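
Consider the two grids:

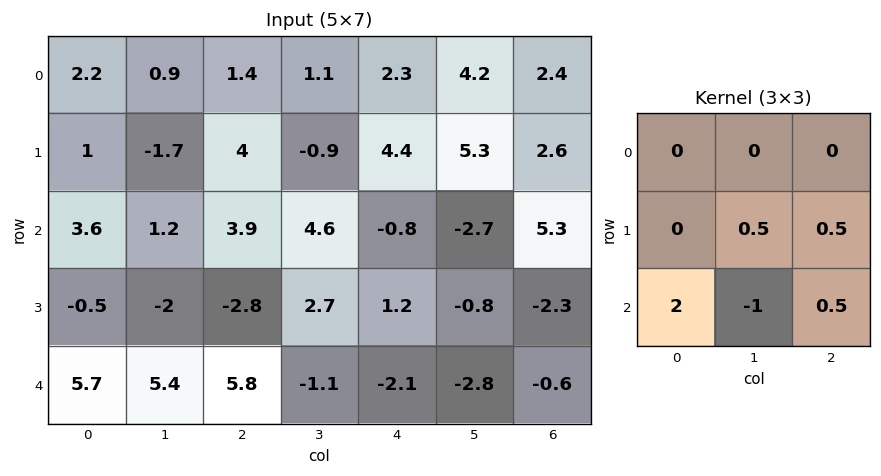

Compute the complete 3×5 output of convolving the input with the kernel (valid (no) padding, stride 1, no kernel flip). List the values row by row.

9.1 2.35 4.55 13.5 7.7
2.15 4.4 -5.8 2.05 3.35
6.5 4.4 13.6 -1.3 -3.25

Output[0,0]: The receptive field on the input at this output position is [2.2 0.9 1.4 / 1 -1.7 4 / 3.6 1.2 3.9]. Elementwise product with the kernel and sum: -1.7·0.5 + 4·0.5 + 3.6·2 + 1.2·-1 + 3.9·0.5.
Output[0,1]: The receptive field on the input at this output position is [0.9 1.4 1.1 / -1.7 4 -0.9 / 1.2 3.9 4.6]. Elementwise product with the kernel and sum: 4·0.5 + -0.9·0.5 + 1.2·2 + 3.9·-1 + 4.6·0.5.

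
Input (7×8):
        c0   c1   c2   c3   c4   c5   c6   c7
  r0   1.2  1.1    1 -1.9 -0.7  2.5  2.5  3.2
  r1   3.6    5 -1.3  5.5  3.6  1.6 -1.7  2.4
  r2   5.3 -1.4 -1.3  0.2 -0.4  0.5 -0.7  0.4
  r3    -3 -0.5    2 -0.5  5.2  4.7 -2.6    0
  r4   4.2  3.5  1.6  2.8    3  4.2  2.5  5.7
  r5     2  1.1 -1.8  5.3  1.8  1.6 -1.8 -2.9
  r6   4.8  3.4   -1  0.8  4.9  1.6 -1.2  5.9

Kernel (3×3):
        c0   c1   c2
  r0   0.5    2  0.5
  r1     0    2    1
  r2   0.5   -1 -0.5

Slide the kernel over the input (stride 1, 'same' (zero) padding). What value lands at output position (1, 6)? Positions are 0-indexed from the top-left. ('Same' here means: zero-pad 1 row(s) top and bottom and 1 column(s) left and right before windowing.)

7.6

The receptive field on the zero-padded input at this output position is [2.5 2.5 3.2 / 1.6 -1.7 2.4 / 0.5 -0.7 0.4]. Elementwise product with the kernel and sum: 2.5·0.5 + 2.5·2 + 3.2·0.5 + -1.7·2 + 2.4·1 + 0.5·0.5 + -0.7·-1 + 0.4·-0.5.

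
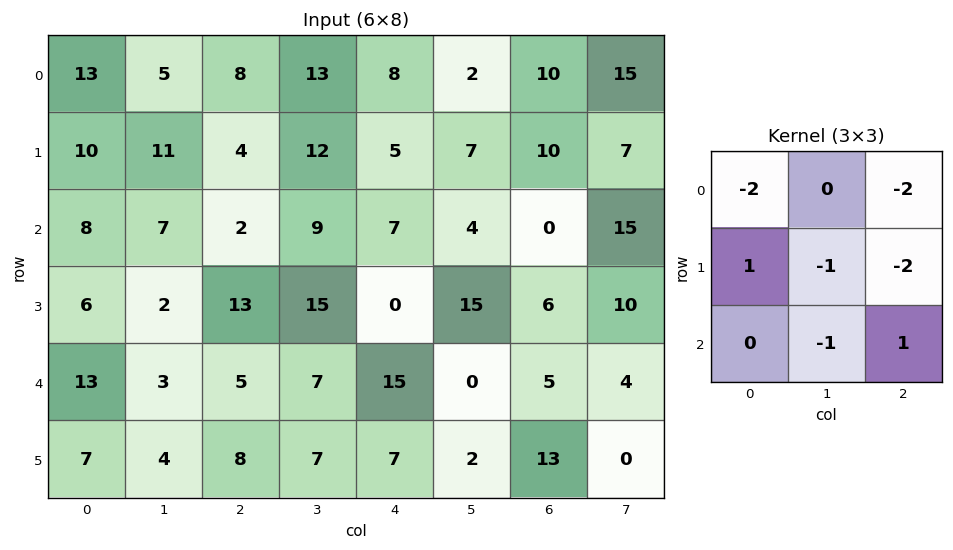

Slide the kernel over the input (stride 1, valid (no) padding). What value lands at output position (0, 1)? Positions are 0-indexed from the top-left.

-46

The receptive field on the input at this output position is [5 8 13 / 11 4 12 / 7 2 9]. Elementwise product with the kernel and sum: 5·-2 + 13·-2 + 11·1 + 4·-1 + 12·-2 + 2·-1 + 9·1.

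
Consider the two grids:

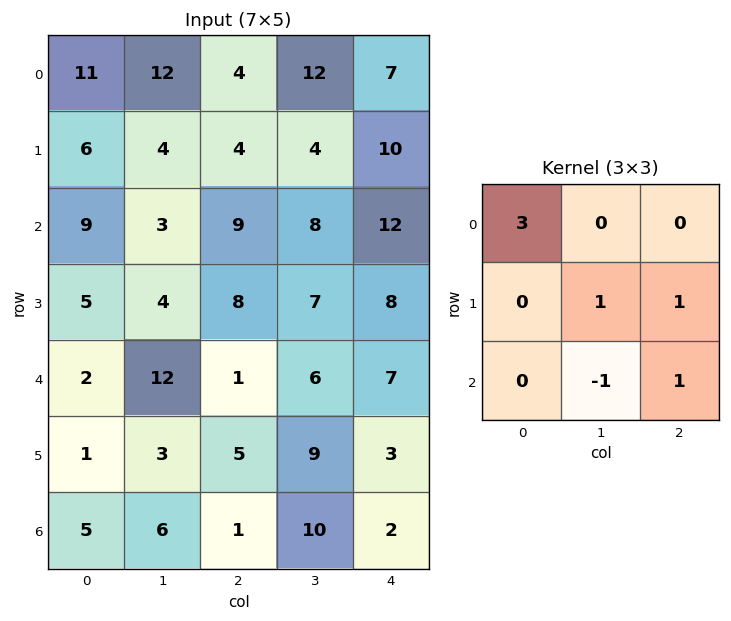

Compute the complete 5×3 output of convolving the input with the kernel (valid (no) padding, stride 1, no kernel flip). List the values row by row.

Output[0,0]: The receptive field on the input at this output position is [11 12 4 / 6 4 4 / 9 3 9]. Elementwise product with the kernel and sum: 11·3 + 4·1 + 4·1 + 3·-1 + 9·1.

47 43 30
34 28 33
28 29 43
30 23 31
9 59 7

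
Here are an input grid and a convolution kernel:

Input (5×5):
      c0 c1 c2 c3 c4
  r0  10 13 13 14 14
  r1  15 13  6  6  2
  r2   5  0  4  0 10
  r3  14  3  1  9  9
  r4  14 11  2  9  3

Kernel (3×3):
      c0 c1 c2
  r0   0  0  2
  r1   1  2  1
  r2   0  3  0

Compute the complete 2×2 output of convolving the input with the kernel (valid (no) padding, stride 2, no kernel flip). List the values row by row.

Output[0,0]: The receptive field on the input at this output position is [10 13 13 / 15 13 6 / 5 0 4]. Elementwise product with the kernel and sum: 13·2 + 15·1 + 13·2 + 6·1 + 0·3.

73 48
62 75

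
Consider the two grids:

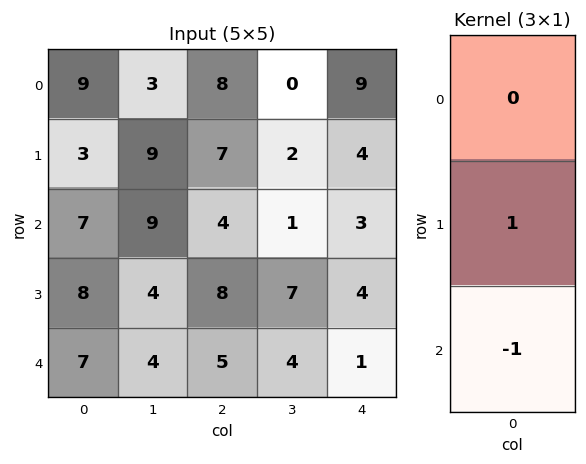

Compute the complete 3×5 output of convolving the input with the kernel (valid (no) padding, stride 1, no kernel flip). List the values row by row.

-4 0 3 1 1
-1 5 -4 -6 -1
1 0 3 3 3

Output[0,0]: The receptive field on the input at this output position is [9 / 3 / 7]. Elementwise product with the kernel and sum: 3·1 + 7·-1.
Output[0,1]: The receptive field on the input at this output position is [3 / 9 / 9]. Elementwise product with the kernel and sum: 9·1 + 9·-1.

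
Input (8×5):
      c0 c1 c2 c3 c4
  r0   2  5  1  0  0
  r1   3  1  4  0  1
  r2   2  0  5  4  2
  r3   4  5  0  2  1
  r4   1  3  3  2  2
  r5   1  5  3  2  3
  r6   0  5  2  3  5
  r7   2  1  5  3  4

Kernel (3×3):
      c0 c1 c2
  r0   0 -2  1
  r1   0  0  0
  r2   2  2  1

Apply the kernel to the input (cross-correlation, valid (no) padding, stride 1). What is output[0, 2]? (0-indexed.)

The receptive field on the input at this output position is [1 0 0 / 4 0 1 / 5 4 2]. Elementwise product with the kernel and sum: 0·-2 + 0·1 + 5·2 + 4·2 + 2·1.

20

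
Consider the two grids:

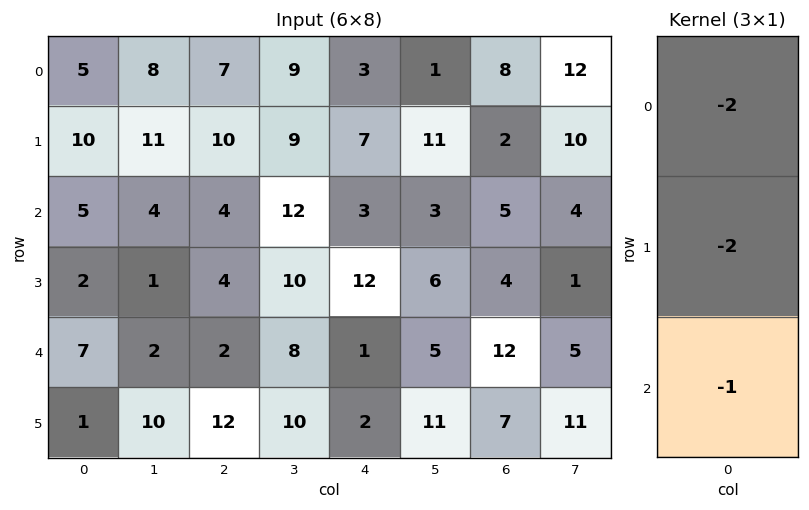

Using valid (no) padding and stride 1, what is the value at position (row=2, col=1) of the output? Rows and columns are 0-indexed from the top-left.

-12

The receptive field on the input at this output position is [4 / 1 / 2]. Elementwise product with the kernel and sum: 4·-2 + 1·-2 + 2·-1.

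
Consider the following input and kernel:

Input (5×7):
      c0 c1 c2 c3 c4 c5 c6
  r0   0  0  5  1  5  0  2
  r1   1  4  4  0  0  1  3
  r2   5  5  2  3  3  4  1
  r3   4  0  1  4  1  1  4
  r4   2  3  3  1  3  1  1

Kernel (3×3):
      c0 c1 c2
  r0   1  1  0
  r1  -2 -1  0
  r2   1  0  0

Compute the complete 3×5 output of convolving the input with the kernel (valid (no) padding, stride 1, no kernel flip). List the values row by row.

-1 -2 0 9 7
-6 -4 -2 -5 -8
4 9 2 -2 7

Output[0,0]: The receptive field on the input at this output position is [0 0 5 / 1 4 4 / 5 5 2]. Elementwise product with the kernel and sum: 0·1 + 0·1 + 1·-2 + 4·-1 + 5·1.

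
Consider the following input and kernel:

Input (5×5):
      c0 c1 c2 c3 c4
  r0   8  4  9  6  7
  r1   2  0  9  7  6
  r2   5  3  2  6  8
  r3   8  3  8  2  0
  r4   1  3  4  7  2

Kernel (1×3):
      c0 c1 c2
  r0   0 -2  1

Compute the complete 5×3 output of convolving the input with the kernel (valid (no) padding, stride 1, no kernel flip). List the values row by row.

Output[0,0]: The receptive field on the input at this output position is [8 4 9]. Elementwise product with the kernel and sum: 4·-2 + 9·1.

1 -12 -5
9 -11 -8
-4 2 -4
2 -14 -4
-2 -1 -12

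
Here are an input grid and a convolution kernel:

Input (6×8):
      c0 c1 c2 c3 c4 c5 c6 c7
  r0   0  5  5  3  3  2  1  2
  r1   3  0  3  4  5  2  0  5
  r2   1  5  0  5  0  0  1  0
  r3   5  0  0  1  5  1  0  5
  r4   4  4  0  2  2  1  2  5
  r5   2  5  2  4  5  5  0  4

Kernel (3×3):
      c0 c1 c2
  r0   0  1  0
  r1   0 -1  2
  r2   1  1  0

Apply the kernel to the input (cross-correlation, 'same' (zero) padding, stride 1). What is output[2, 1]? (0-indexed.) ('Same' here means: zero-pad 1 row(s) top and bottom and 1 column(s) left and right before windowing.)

The receptive field on the zero-padded input at this output position is [3 0 3 / 1 5 0 / 5 0 0]. Elementwise product with the kernel and sum: 0·1 + 5·-1 + 0·2 + 5·1 + 0·1.

0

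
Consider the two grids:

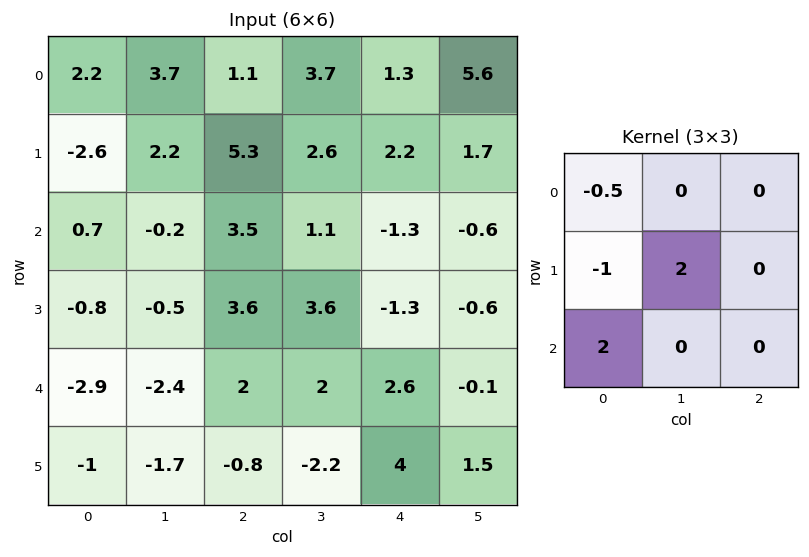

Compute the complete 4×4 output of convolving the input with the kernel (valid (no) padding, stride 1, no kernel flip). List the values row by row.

7.3 6.15 6.35 2.15
-1.4 5.1 3.25 2.2
-6.35 3 5.85 -2.75
-3.5 3.25 -1.4 -3

Output[0,0]: The receptive field on the input at this output position is [2.2 3.7 1.1 / -2.6 2.2 5.3 / 0.7 -0.2 3.5]. Elementwise product with the kernel and sum: 2.2·-0.5 + -2.6·-1 + 2.2·2 + 0.7·2.
Output[0,1]: The receptive field on the input at this output position is [3.7 1.1 3.7 / 2.2 5.3 2.6 / -0.2 3.5 1.1]. Elementwise product with the kernel and sum: 3.7·-0.5 + 2.2·-1 + 5.3·2 + -0.2·2.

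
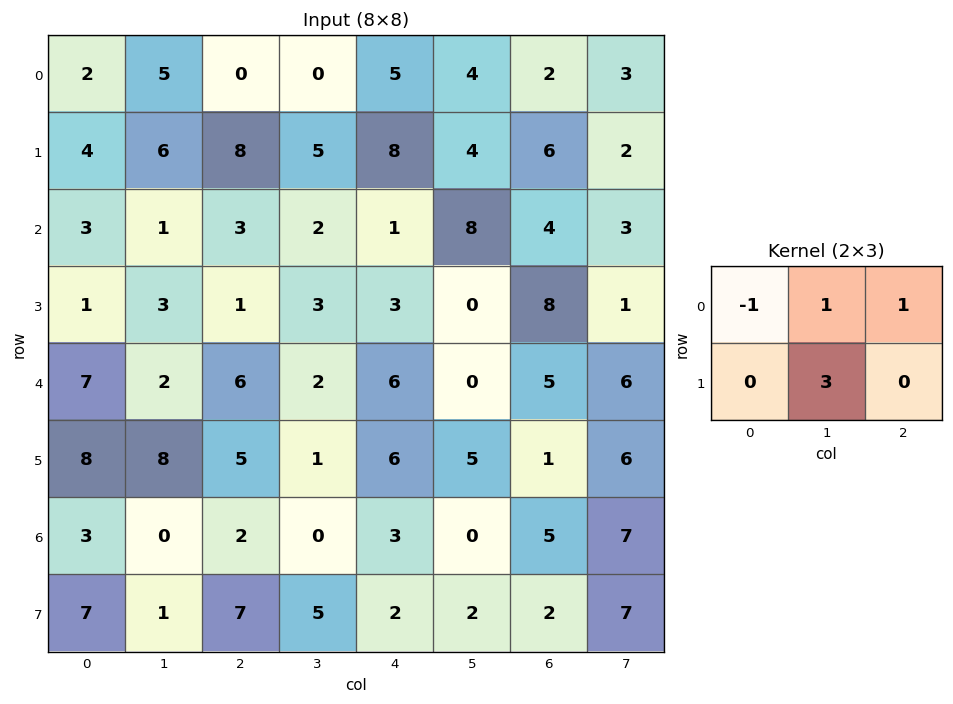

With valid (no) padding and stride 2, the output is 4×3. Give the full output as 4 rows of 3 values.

21 20 13
10 9 11
25 5 14
2 16 8

Output[0,0]: The receptive field on the input at this output position is [2 5 0 / 4 6 8]. Elementwise product with the kernel and sum: 2·-1 + 5·1 + 0·1 + 6·3.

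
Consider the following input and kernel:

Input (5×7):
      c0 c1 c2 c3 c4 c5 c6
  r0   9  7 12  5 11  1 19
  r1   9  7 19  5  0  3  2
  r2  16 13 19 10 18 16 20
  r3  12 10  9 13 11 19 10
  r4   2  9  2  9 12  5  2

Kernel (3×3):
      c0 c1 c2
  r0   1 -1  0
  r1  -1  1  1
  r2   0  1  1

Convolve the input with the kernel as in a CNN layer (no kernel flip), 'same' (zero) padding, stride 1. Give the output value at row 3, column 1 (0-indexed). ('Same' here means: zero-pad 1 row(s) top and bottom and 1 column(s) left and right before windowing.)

The receptive field on the zero-padded input at this output position is [16 13 19 / 12 10 9 / 2 9 2]. Elementwise product with the kernel and sum: 16·1 + 13·-1 + 12·-1 + 10·1 + 9·1 + 9·1 + 2·1.

21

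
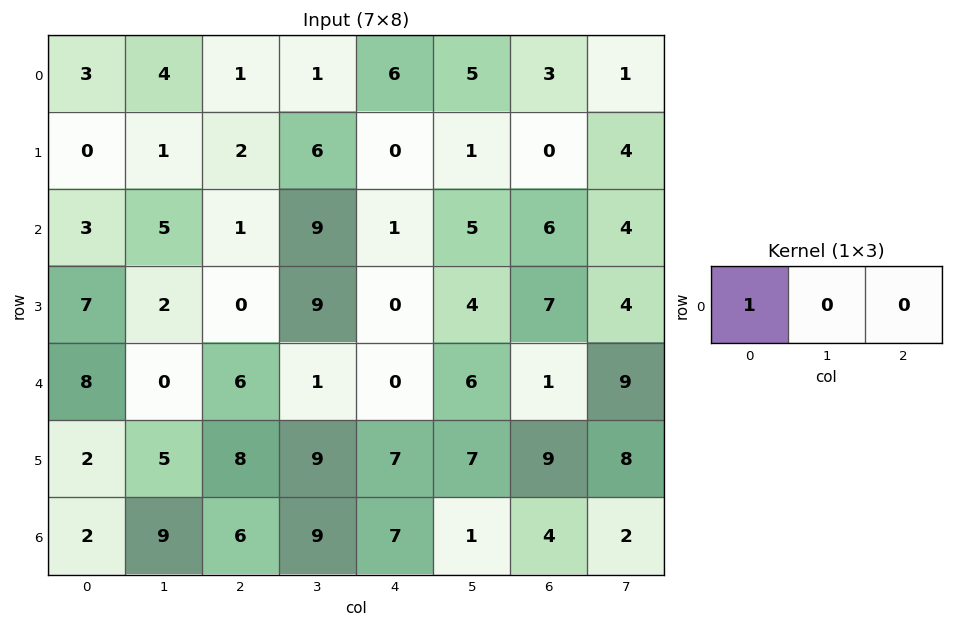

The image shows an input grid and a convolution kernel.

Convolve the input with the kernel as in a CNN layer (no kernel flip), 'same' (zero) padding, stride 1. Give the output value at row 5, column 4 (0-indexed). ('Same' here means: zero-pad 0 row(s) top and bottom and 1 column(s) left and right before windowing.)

9

The receptive field on the zero-padded input at this output position is [9 7 7]. Elementwise product with the kernel and sum: 9·1.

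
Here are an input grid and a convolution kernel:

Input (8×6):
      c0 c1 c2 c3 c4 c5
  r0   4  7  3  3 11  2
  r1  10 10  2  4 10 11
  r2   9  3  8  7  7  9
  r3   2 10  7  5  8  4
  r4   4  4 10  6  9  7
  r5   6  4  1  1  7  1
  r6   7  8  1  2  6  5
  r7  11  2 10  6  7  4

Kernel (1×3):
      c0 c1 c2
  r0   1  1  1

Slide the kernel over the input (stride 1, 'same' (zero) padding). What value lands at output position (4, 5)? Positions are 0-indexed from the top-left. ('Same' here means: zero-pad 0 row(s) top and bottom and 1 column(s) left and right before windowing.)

16

The receptive field on the zero-padded input at this output position is [9 7 0]. Elementwise product with the kernel and sum: 9·1 + 7·1 + 0·1.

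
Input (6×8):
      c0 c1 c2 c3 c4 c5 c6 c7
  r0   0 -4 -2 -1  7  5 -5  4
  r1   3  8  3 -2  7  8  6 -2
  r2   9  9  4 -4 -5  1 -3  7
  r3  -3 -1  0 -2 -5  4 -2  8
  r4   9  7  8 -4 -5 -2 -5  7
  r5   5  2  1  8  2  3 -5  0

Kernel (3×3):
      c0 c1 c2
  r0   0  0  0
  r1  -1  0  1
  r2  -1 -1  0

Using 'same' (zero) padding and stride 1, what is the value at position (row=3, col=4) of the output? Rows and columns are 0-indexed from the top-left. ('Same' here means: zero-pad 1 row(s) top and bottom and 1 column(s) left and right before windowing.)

The receptive field on the zero-padded input at this output position is [-4 -5 1 / -2 -5 4 / -4 -5 -2]. Elementwise product with the kernel and sum: -2·-1 + 4·1 + -4·-1 + -5·-1.

15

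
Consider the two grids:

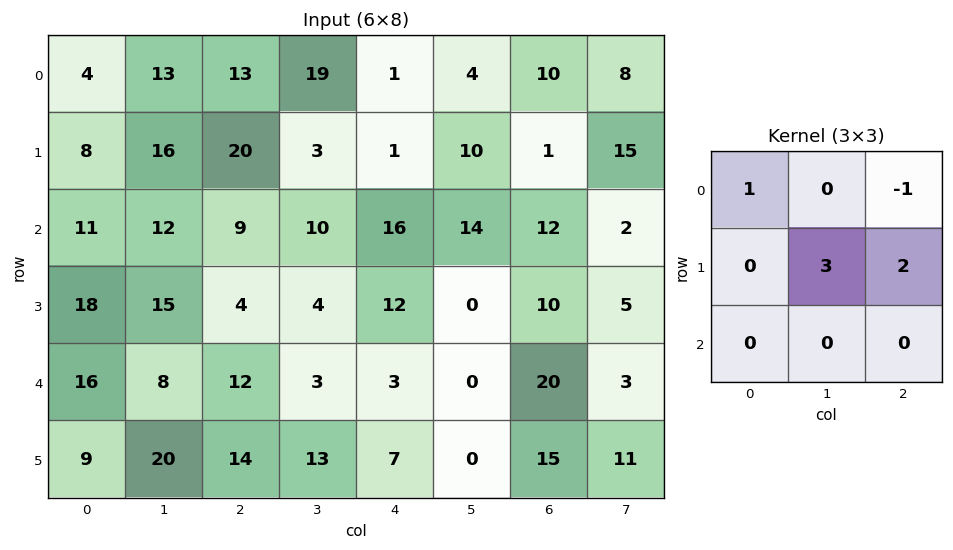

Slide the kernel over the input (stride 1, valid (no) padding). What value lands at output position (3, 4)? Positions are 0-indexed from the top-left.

42

The receptive field on the input at this output position is [12 0 10 / 3 0 20 / 7 0 15]. Elementwise product with the kernel and sum: 12·1 + 10·-1 + 0·3 + 20·2.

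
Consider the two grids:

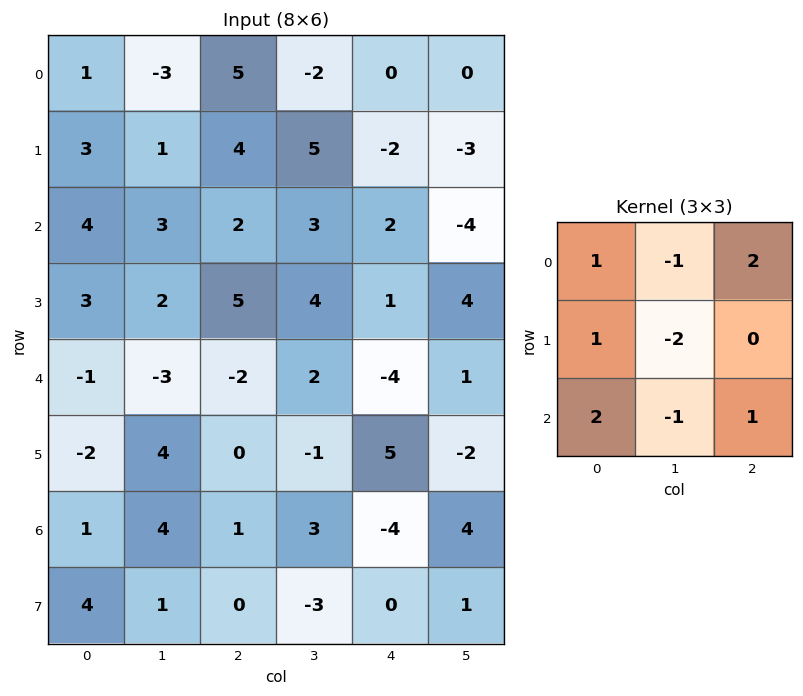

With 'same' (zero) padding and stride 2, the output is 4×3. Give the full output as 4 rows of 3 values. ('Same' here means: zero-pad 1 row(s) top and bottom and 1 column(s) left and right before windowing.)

Output[0,0]: The receptive field on the zero-padded input at this output position is [0 0 0 / 0 1 -3 / 0 3 1]. Elementwise product with the kernel and sum: 0·1 + 0·-1 + 0·2 + 0·1 + 1·-2 + 0·2 + 3·-1 + 1·1.
Output[0,1]: The receptive field on the zero-padded input at this output position is [0 0 0 / -3 5 -2 / 1 4 5]. Elementwise product with the kernel and sum: 0·1 + 0·-1 + 0·2 + -3·1 + 5·-2 + 1·2 + 4·-1 + 5·1.

-4 -10 7
-10 9 11
9 13 12
5 3 -4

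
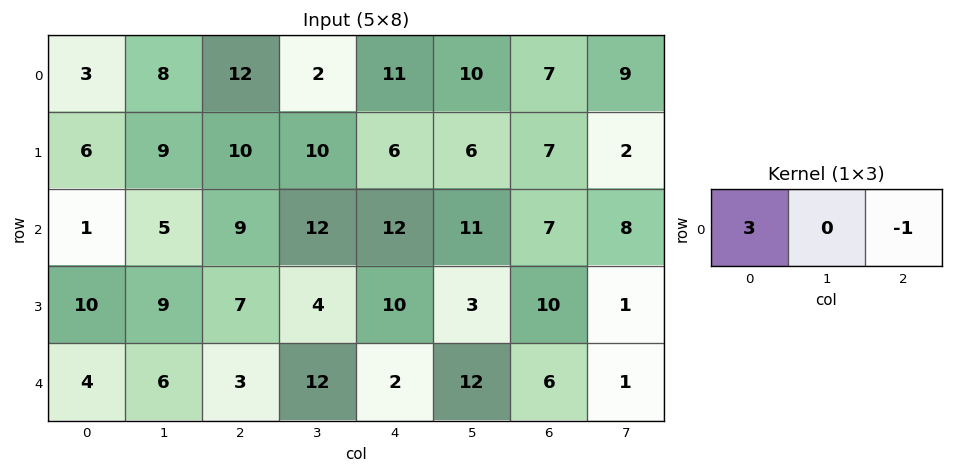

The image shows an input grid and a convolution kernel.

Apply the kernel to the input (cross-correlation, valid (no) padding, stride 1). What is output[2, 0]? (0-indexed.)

The receptive field on the input at this output position is [1 5 9]. Elementwise product with the kernel and sum: 1·3 + 9·-1.

-6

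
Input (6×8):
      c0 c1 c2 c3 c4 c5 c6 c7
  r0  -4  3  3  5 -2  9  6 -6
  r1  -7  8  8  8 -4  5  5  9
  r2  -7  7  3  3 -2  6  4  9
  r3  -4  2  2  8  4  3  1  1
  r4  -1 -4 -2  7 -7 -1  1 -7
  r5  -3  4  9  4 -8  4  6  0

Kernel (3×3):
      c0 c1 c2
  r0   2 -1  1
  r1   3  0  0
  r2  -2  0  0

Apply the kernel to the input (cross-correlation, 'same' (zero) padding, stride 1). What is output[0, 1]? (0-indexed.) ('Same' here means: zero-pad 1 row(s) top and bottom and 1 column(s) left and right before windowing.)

The receptive field on the zero-padded input at this output position is [0 0 0 / -4 3 3 / -7 8 8]. Elementwise product with the kernel and sum: 0·2 + 0·-1 + 0·1 + -4·3 + -7·-2.

2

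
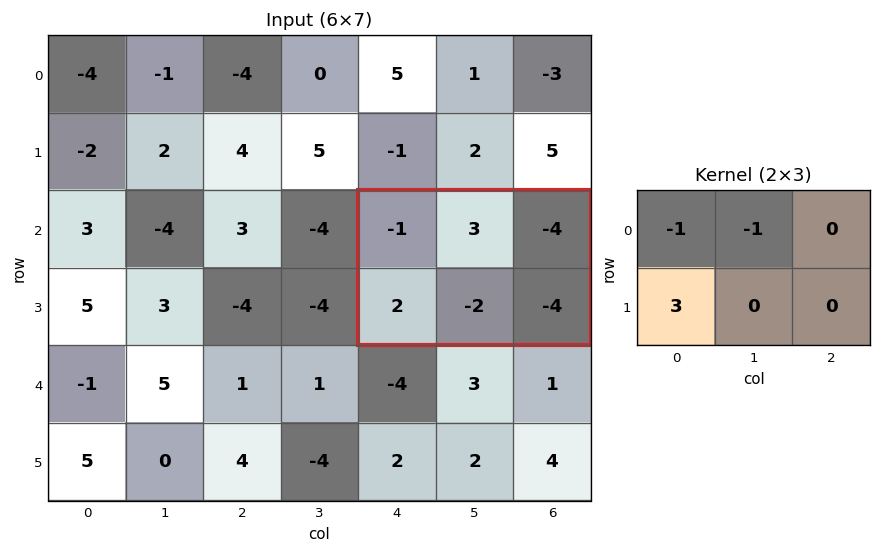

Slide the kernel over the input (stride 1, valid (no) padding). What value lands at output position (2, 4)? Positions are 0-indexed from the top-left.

4

The receptive field on the input at this output position is [-1 3 -4 / 2 -2 -4]. Elementwise product with the kernel and sum: -1·-1 + 3·-1 + 2·3.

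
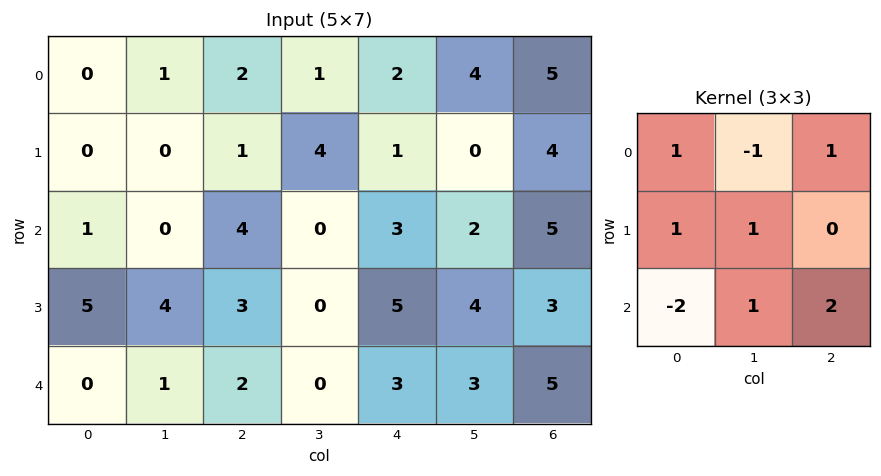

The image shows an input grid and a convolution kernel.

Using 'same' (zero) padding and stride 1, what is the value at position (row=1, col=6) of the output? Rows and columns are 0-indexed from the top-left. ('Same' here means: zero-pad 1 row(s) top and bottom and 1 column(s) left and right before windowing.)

4

The receptive field on the zero-padded input at this output position is [4 5 0 / 0 4 0 / 2 5 0]. Elementwise product with the kernel and sum: 4·1 + 5·-1 + 0·1 + 0·1 + 4·1 + 2·-2 + 5·1 + 0·2.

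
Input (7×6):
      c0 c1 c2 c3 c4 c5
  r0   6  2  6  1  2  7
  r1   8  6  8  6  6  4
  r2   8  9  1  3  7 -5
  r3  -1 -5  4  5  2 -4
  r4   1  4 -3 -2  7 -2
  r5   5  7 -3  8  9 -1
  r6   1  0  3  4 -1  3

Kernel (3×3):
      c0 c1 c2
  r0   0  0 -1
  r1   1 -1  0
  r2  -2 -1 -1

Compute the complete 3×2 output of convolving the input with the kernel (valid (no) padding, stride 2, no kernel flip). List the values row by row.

-30 -12
0 -7
-4 -27

Output[0,0]: The receptive field on the input at this output position is [6 2 6 / 8 6 8 / 8 9 1]. Elementwise product with the kernel and sum: 6·-1 + 8·1 + 6·-1 + 8·-2 + 9·-1 + 1·-1.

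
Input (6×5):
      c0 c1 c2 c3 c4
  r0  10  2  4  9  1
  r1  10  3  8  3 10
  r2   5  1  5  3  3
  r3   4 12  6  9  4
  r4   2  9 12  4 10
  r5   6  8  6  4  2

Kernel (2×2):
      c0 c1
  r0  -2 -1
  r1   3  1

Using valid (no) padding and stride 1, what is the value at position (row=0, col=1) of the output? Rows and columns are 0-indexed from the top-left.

9

The receptive field on the input at this output position is [2 4 / 3 8]. Elementwise product with the kernel and sum: 2·-2 + 4·-1 + 3·3 + 8·1.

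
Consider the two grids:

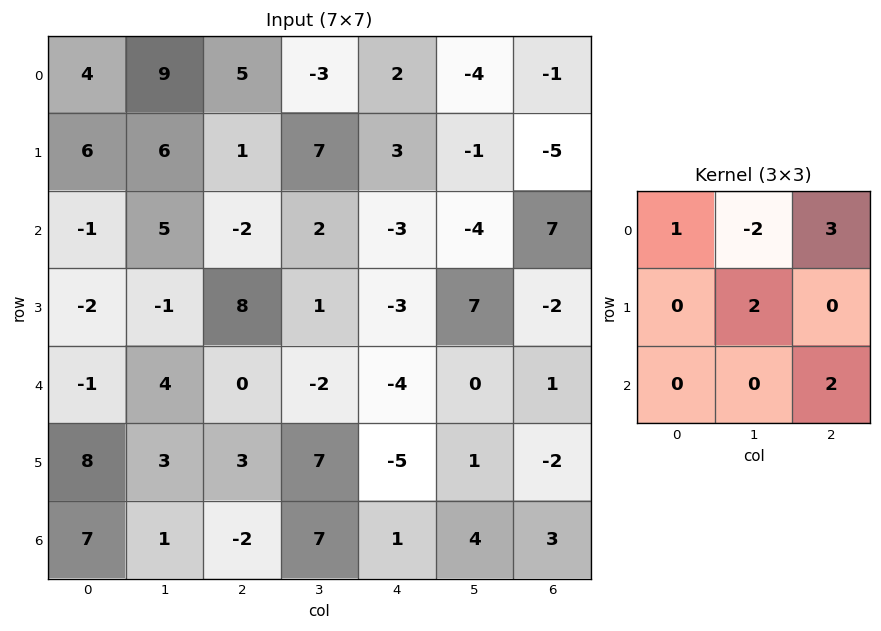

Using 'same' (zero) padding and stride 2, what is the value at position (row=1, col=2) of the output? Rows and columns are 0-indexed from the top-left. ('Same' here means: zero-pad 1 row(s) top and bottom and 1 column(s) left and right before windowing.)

The receptive field on the zero-padded input at this output position is [7 3 -1 / 2 -3 -4 / 1 -3 7]. Elementwise product with the kernel and sum: 7·1 + 3·-2 + -1·3 + -3·2 + 7·2.

6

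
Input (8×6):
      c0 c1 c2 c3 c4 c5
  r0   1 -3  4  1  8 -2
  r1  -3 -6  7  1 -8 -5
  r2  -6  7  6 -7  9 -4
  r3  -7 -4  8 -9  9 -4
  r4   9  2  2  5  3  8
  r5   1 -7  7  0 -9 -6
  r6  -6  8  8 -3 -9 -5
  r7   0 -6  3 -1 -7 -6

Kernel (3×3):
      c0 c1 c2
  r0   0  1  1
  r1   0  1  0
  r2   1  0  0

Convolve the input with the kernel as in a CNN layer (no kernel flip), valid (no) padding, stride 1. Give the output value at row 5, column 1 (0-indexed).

9

The receptive field on the input at this output position is [-7 7 0 / 8 8 -3 / -6 3 -1]. Elementwise product with the kernel and sum: 7·1 + 0·1 + 8·1 + -6·1.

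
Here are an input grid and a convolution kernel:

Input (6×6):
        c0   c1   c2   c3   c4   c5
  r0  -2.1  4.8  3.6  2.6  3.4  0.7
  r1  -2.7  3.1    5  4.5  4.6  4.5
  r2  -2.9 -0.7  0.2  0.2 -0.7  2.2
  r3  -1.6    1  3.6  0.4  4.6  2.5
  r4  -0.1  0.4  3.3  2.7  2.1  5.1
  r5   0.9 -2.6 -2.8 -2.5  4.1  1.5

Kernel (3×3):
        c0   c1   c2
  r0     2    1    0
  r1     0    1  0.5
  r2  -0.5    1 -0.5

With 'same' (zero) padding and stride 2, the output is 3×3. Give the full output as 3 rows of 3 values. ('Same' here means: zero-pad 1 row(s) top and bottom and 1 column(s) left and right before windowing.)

Output[0,0]: The receptive field on the zero-padded input at this output position is [0 0 0 / 0 -2.1 4.8 / 0 -2.7 3.1]. Elementwise product with the kernel and sum: 0·2 + 0·1 + -2.1·1 + 4.8·0.5 + 0·-0.5 + -2.7·1 + 3.1·-0.5.

-3.95 6.1 3.85
-8.05 14.4 17.15
0.7 10 14.65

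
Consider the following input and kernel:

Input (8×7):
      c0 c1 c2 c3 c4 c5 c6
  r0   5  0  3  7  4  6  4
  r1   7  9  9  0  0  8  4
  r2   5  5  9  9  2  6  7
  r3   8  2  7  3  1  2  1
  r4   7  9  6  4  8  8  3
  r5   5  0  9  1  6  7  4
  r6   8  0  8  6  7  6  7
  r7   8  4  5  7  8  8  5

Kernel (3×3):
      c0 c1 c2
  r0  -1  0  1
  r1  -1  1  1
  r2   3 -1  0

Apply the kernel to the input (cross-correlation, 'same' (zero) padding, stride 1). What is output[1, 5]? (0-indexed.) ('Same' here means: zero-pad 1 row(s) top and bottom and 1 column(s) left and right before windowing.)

12

The receptive field on the zero-padded input at this output position is [4 6 4 / 0 8 4 / 2 6 7]. Elementwise product with the kernel and sum: 4·-1 + 4·1 + 0·-1 + 8·1 + 4·1 + 2·3 + 6·-1.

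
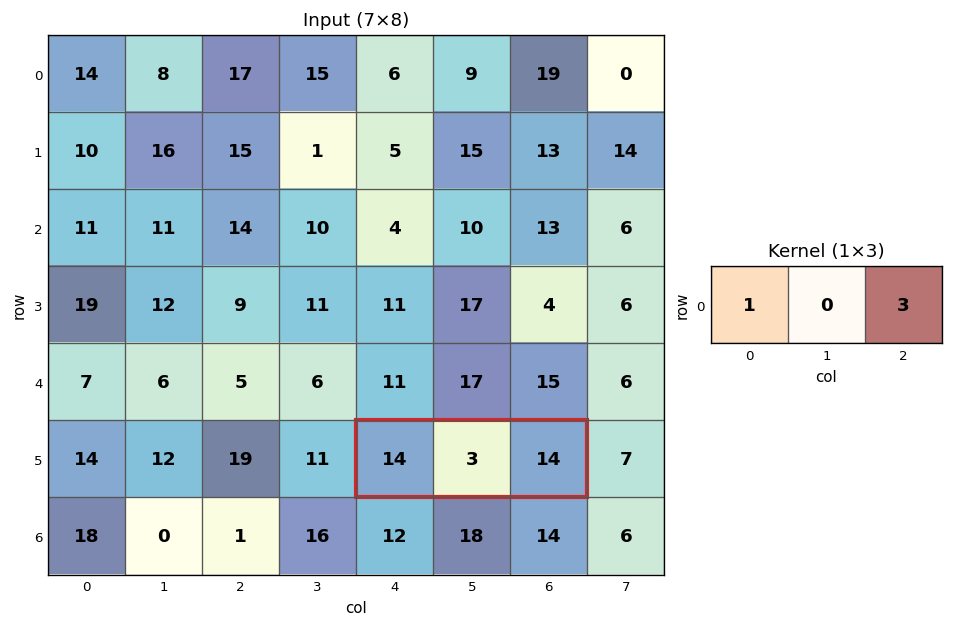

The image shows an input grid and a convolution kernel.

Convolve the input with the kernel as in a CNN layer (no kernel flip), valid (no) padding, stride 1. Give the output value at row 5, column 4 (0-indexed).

56

The receptive field on the input at this output position is [14 3 14]. Elementwise product with the kernel and sum: 14·1 + 14·3.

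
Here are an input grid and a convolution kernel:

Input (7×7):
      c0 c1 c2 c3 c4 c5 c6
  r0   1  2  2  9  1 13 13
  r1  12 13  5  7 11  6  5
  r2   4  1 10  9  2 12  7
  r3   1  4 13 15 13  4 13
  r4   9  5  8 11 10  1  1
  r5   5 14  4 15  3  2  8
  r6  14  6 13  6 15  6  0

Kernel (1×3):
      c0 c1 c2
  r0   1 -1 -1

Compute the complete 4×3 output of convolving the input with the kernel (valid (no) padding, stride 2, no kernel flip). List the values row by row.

Output[0,0]: The receptive field on the input at this output position is [1 2 2]. Elementwise product with the kernel and sum: 1·1 + 2·-1 + 2·-1.

-3 -8 -25
-7 -1 -17
-4 -13 8
-5 -8 9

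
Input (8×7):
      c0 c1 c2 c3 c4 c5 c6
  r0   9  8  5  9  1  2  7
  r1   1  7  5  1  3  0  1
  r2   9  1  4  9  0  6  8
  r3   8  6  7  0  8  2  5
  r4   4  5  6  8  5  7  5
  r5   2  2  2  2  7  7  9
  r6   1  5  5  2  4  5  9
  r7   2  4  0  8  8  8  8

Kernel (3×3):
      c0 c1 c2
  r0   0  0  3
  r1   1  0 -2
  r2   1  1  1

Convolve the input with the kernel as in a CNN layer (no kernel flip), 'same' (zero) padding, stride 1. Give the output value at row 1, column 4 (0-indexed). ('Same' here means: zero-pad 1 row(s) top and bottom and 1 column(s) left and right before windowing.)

The receptive field on the zero-padded input at this output position is [9 1 2 / 1 3 0 / 9 0 6]. Elementwise product with the kernel and sum: 2·3 + 1·1 + 0·-2 + 9·1 + 0·1 + 6·1.

22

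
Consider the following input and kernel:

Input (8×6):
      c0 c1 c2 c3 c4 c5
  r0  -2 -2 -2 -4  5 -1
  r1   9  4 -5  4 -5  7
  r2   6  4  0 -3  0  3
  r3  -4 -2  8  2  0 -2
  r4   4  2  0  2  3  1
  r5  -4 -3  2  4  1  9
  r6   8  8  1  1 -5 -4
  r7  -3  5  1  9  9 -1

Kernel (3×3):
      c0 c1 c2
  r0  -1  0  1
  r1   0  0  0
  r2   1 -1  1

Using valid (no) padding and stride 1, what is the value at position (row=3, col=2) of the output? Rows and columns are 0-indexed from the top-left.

The receptive field on the input at this output position is [8 2 0 / 0 2 3 / 2 4 1]. Elementwise product with the kernel and sum: 8·-1 + 0·1 + 2·1 + 4·-1 + 1·1.

-9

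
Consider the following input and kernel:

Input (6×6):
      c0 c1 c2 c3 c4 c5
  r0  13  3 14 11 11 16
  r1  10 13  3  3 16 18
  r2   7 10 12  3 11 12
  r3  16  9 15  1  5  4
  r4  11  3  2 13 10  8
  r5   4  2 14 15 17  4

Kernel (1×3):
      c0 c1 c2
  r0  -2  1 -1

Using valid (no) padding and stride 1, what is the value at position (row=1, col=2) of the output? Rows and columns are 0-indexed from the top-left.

-19

The receptive field on the input at this output position is [3 3 16]. Elementwise product with the kernel and sum: 3·-2 + 3·1 + 16·-1.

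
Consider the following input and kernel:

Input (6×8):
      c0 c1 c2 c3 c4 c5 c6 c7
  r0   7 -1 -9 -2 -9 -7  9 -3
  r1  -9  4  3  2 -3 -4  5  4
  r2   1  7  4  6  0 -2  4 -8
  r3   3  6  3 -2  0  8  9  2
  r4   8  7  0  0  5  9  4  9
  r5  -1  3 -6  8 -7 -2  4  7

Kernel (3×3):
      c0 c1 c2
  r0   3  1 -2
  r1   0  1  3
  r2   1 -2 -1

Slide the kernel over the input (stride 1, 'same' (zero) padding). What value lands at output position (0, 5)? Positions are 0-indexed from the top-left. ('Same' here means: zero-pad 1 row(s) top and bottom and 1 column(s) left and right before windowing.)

The receptive field on the zero-padded input at this output position is [0 0 0 / -9 -7 9 / -3 -4 5]. Elementwise product with the kernel and sum: 0·3 + 0·1 + 0·-2 + -7·1 + 9·3 + -3·1 + -4·-2 + 5·-1.

20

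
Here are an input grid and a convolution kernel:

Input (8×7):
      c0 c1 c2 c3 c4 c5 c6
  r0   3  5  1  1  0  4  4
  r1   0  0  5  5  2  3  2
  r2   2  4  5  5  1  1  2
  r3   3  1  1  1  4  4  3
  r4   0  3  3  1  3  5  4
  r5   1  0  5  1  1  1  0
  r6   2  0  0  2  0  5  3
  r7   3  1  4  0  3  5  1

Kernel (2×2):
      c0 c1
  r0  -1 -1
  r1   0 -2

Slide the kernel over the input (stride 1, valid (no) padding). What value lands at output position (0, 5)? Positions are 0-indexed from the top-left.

-12

The receptive field on the input at this output position is [4 4 / 3 2]. Elementwise product with the kernel and sum: 4·-1 + 4·-1 + 2·-2.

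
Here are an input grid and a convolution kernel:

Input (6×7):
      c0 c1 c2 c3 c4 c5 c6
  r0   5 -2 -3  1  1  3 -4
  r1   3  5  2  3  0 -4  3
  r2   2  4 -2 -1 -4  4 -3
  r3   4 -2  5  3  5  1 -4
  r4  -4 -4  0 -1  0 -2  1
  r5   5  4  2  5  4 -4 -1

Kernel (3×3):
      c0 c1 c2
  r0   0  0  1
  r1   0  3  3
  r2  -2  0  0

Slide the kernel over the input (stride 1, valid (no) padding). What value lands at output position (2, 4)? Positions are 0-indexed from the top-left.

-12

The receptive field on the input at this output position is [-4 4 -3 / 5 1 -4 / 0 -2 1]. Elementwise product with the kernel and sum: -3·1 + 1·3 + -4·3 + 0·-2.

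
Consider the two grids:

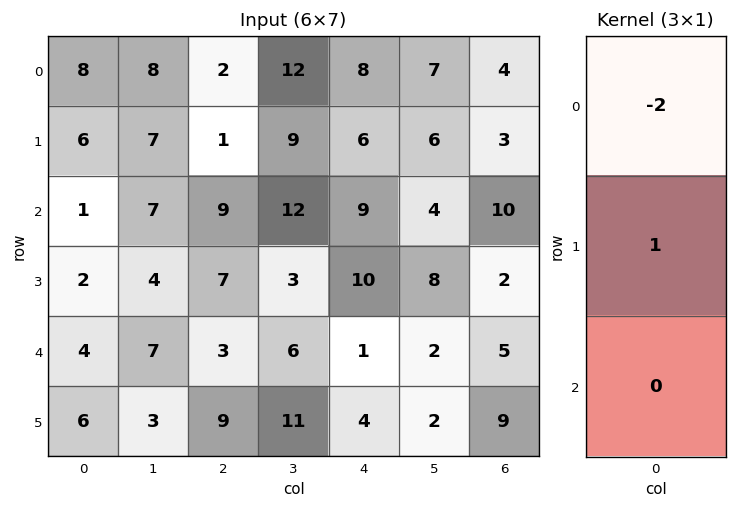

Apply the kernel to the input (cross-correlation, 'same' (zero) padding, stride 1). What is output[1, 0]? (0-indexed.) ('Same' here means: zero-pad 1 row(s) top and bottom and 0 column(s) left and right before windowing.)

The receptive field on the zero-padded input at this output position is [8 / 6 / 1]. Elementwise product with the kernel and sum: 8·-2 + 6·1.

-10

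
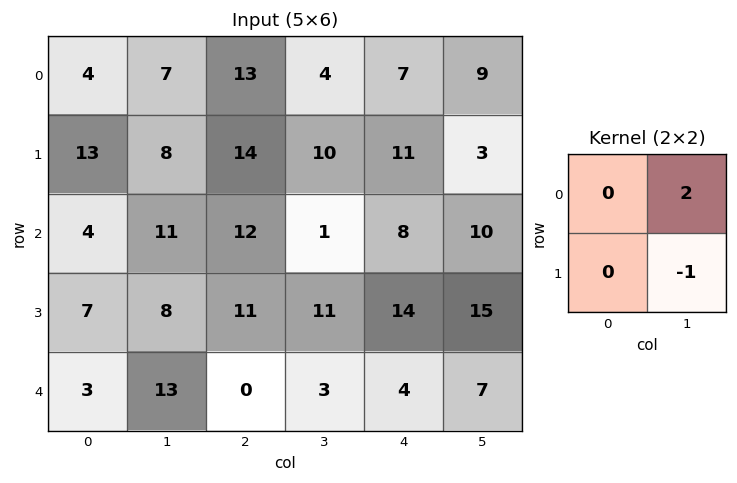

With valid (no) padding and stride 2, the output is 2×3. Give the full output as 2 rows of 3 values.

Output[0,0]: The receptive field on the input at this output position is [4 7 / 13 8]. Elementwise product with the kernel and sum: 7·2 + 8·-1.
Output[0,1]: The receptive field on the input at this output position is [13 4 / 14 10]. Elementwise product with the kernel and sum: 4·2 + 10·-1.

6 -2 15
14 -9 5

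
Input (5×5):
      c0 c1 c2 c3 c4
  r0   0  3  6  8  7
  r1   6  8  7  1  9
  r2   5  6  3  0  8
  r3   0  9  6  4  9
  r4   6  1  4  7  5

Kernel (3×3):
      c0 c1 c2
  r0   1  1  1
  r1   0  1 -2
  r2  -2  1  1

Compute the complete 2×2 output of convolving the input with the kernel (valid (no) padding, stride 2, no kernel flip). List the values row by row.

Output[0,0]: The receptive field on the input at this output position is [0 3 6 / 6 8 7 / 5 6 3]. Elementwise product with the kernel and sum: 0·1 + 3·1 + 6·1 + 8·1 + 7·-2 + 5·-2 + 6·1 + 3·1.
Output[0,1]: The receptive field on the input at this output position is [6 8 7 / 7 1 9 / 3 0 8]. Elementwise product with the kernel and sum: 6·1 + 8·1 + 7·1 + 1·1 + 9·-2 + 3·-2 + 0·1 + 8·1.

2 6
4 1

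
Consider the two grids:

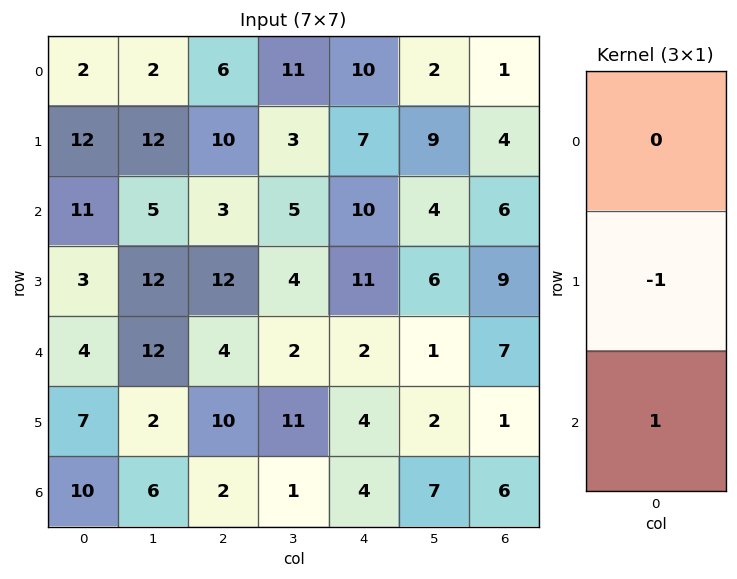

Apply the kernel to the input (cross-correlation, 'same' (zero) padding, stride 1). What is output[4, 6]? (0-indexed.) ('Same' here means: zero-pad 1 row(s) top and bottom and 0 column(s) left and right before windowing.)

-6

The receptive field on the zero-padded input at this output position is [9 / 7 / 1]. Elementwise product with the kernel and sum: 7·-1 + 1·1.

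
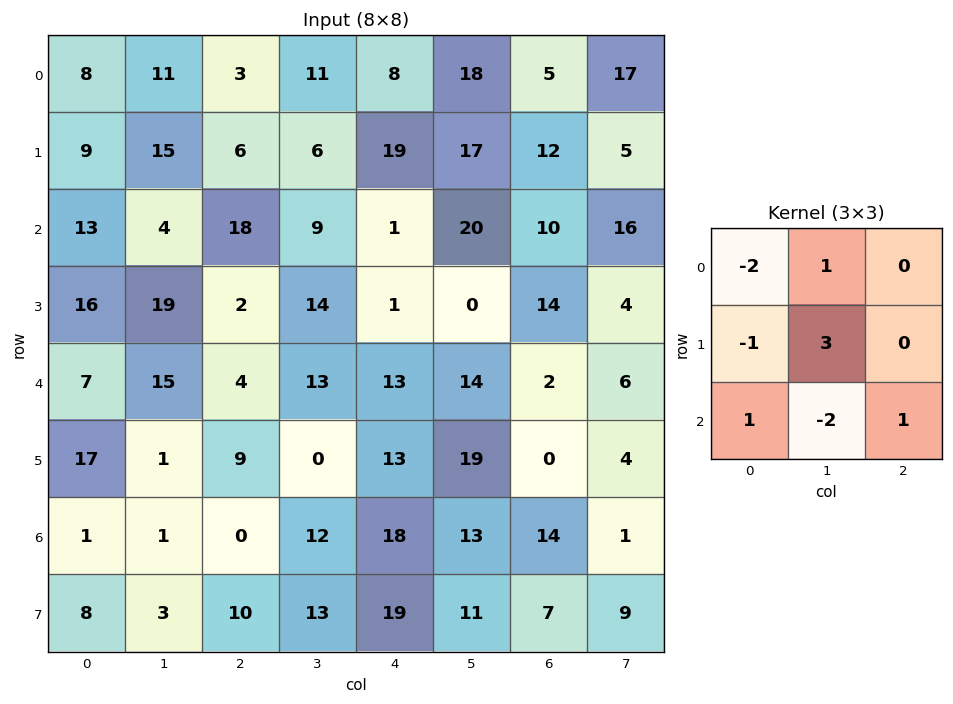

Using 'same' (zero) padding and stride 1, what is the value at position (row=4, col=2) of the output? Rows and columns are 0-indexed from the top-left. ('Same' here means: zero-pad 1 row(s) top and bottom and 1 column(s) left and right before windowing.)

-56

The receptive field on the zero-padded input at this output position is [19 2 14 / 15 4 13 / 1 9 0]. Elementwise product with the kernel and sum: 19·-2 + 2·1 + 15·-1 + 4·3 + 1·1 + 9·-2 + 0·1.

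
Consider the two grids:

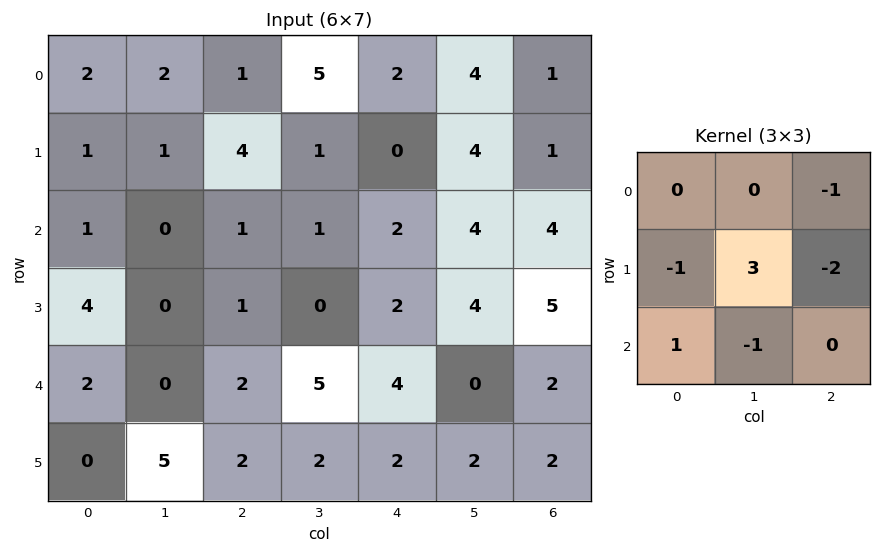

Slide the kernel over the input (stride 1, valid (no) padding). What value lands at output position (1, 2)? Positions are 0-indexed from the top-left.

The receptive field on the input at this output position is [4 1 0 / 1 1 2 / 1 0 2]. Elementwise product with the kernel and sum: 0·-1 + 1·-1 + 1·3 + 2·-2 + 1·1 + 0·-1.

-1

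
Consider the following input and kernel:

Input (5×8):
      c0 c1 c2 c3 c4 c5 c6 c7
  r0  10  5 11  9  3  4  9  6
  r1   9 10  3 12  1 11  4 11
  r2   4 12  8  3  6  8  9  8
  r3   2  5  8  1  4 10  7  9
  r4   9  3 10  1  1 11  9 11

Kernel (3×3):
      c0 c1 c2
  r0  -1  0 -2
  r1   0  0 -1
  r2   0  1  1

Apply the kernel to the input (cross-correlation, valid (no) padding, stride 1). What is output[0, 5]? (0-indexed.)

-10

The receptive field on the input at this output position is [4 9 6 / 11 4 11 / 8 9 8]. Elementwise product with the kernel and sum: 4·-1 + 6·-2 + 11·-1 + 9·1 + 8·1.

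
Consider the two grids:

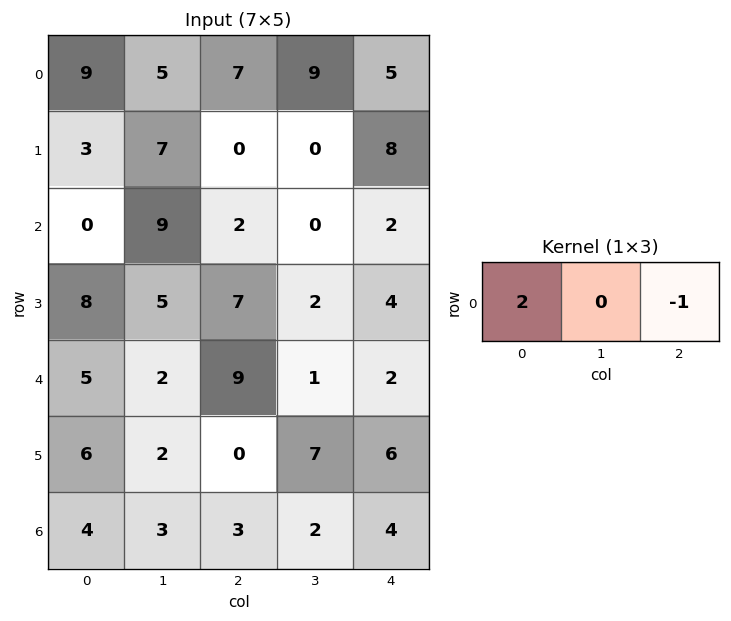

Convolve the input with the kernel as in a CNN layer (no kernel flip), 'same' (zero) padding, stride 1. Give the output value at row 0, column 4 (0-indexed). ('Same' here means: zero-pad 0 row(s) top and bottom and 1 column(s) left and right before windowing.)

18

The receptive field on the zero-padded input at this output position is [9 5 0]. Elementwise product with the kernel and sum: 9·2 + 0·-1.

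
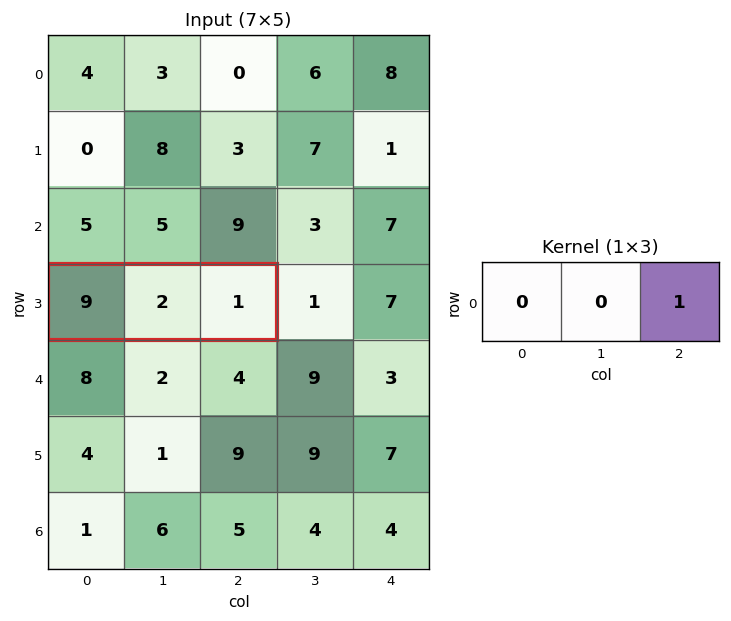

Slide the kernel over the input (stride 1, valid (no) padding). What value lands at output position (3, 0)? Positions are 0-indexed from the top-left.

The receptive field on the input at this output position is [9 2 1]. Elementwise product with the kernel and sum: 1·1.

1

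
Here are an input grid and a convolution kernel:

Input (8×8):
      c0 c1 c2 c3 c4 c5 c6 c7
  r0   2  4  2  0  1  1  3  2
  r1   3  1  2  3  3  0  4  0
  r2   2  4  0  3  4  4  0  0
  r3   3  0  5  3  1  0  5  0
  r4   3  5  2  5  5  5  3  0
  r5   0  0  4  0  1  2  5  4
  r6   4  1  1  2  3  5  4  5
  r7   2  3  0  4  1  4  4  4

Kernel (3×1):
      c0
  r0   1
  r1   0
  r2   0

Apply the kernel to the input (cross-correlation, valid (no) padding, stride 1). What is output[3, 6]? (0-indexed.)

5

The receptive field on the input at this output position is [5 / 3 / 5]. Elementwise product with the kernel and sum: 5·1.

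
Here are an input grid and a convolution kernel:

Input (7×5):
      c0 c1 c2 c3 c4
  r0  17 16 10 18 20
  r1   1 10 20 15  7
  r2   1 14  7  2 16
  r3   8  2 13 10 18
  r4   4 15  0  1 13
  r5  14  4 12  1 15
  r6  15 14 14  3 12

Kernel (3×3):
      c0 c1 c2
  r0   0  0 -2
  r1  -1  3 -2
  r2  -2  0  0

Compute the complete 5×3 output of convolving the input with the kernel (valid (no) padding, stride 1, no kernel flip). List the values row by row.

Output[0,0]: The receptive field on the input at this output position is [17 16 10 / 1 10 20 / 1 14 7]. Elementwise product with the kernel and sum: 10·-2 + 1·-1 + 10·3 + 20·-2 + 1·-2.
Output[0,1]: The receptive field on the input at this output position is [16 10 18 / 10 20 15 / 14 7 2]. Elementwise product with the kernel and sum: 18·-2 + 10·-1 + 20·3 + 15·-2 + 14·-2.

-33 -44 -43
-29 -31 -73
-50 -17 -51
-13 -45 -83
-56 0 -93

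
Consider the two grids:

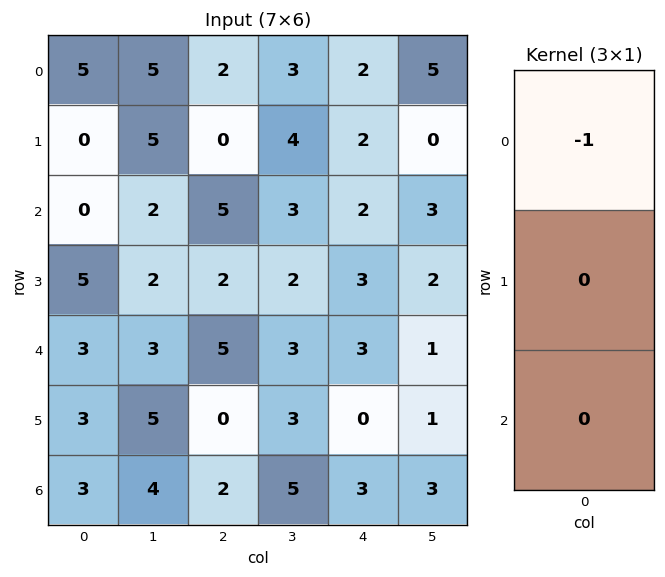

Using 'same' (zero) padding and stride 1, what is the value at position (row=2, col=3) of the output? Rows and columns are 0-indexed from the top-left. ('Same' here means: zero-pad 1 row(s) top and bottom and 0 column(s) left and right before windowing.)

-4

The receptive field on the zero-padded input at this output position is [4 / 3 / 2]. Elementwise product with the kernel and sum: 4·-1.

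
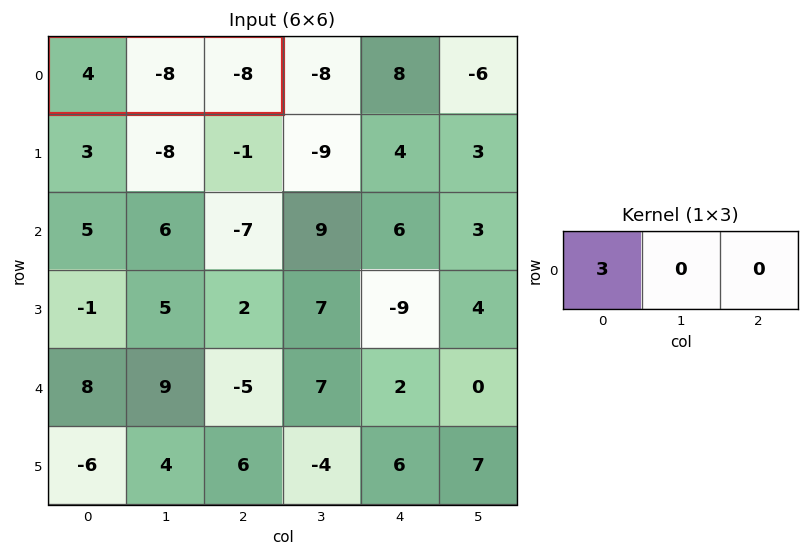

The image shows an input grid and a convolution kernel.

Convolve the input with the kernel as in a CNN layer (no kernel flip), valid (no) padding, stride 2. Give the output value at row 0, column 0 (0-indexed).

The receptive field on the input at this output position is [4 -8 -8]. Elementwise product with the kernel and sum: 4·3.

12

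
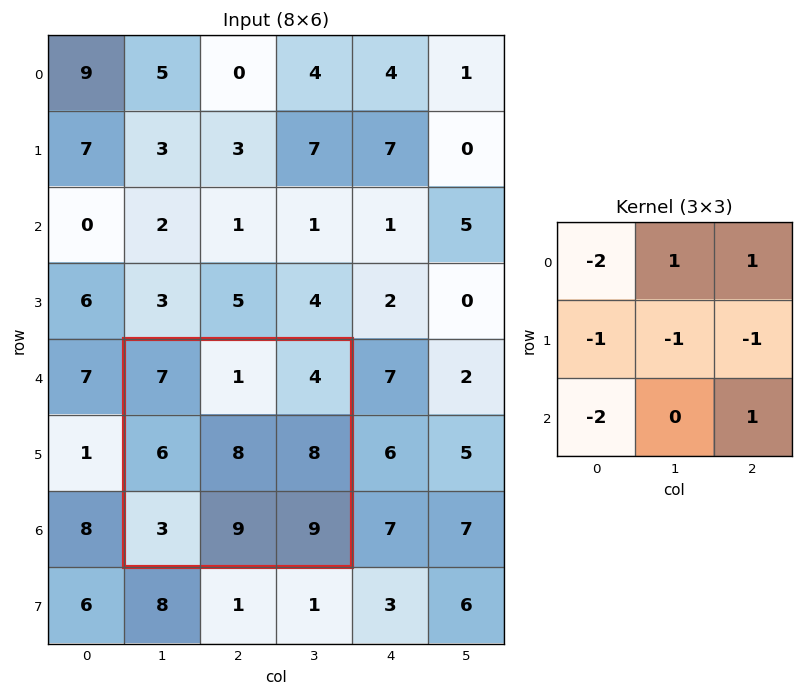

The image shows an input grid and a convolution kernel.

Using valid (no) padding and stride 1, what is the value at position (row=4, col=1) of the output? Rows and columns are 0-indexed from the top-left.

The receptive field on the input at this output position is [7 1 4 / 6 8 8 / 3 9 9]. Elementwise product with the kernel and sum: 7·-2 + 1·1 + 4·1 + 6·-1 + 8·-1 + 8·-1 + 3·-2 + 9·1.

-28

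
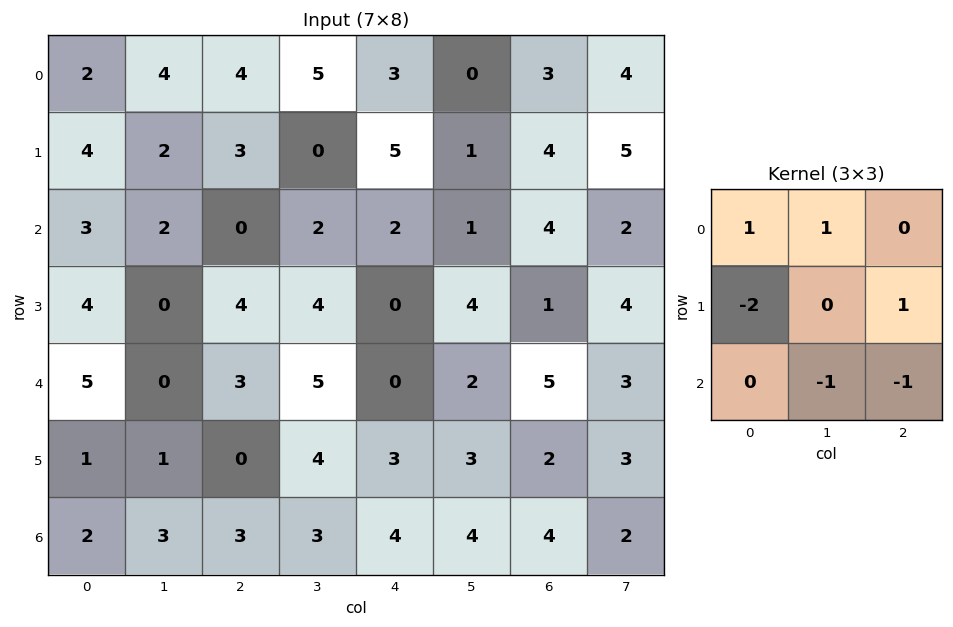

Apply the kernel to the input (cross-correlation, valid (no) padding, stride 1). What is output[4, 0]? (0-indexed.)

The receptive field on the input at this output position is [5 0 3 / 1 1 0 / 2 3 3]. Elementwise product with the kernel and sum: 5·1 + 0·1 + 1·-2 + 0·1 + 3·-1 + 3·-1.

-3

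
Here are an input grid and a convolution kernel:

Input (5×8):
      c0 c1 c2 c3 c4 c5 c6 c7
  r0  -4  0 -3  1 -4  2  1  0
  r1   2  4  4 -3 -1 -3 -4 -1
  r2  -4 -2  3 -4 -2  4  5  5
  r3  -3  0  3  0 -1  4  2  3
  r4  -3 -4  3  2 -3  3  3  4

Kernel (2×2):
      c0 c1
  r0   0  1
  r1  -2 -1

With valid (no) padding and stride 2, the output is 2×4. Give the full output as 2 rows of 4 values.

-8 -4 7 9
4 -10 2 -2

Output[0,0]: The receptive field on the input at this output position is [-4 0 / 2 4]. Elementwise product with the kernel and sum: 0·1 + 2·-2 + 4·-1.
Output[0,1]: The receptive field on the input at this output position is [-3 1 / 4 -3]. Elementwise product with the kernel and sum: 1·1 + 4·-2 + -3·-1.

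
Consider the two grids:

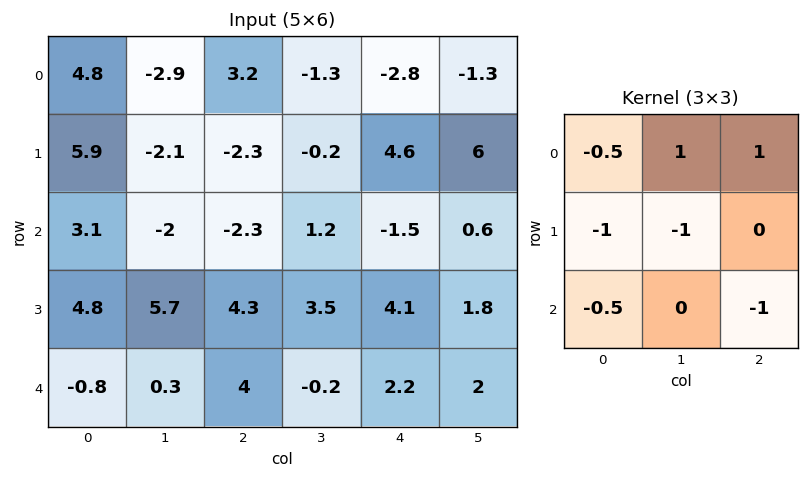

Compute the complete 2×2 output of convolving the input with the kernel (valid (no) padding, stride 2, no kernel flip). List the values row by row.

Output[0,0]: The receptive field on the input at this output position is [4.8 -2.9 3.2 / 5.9 -2.1 -2.3 / 3.1 -2 -2.3]. Elementwise product with the kernel and sum: 4.8·-0.5 + -2.9·1 + 3.2·1 + 5.9·-1 + -2.1·-1 + 3.1·-0.5 + -2.3·-1.
Output[0,1]: The receptive field on the input at this output position is [3.2 -1.3 -2.8 / -2.3 -0.2 4.6 / -2.3 1.2 -1.5]. Elementwise product with the kernel and sum: 3.2·-0.5 + -1.3·1 + -2.8·1 + -2.3·-1 + -0.2·-1 + -2.3·-0.5 + -1.5·-1.

-5.15 -0.55
-19.95 -11.15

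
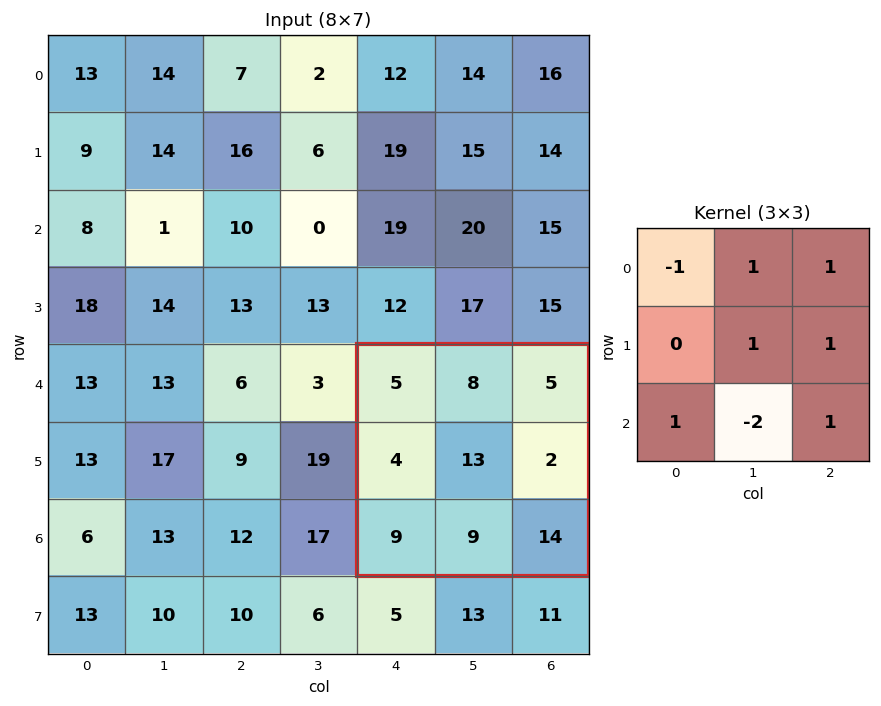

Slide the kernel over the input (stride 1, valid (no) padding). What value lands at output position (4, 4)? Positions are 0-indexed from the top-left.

The receptive field on the input at this output position is [5 8 5 / 4 13 2 / 9 9 14]. Elementwise product with the kernel and sum: 5·-1 + 8·1 + 5·1 + 13·1 + 2·1 + 9·1 + 9·-2 + 14·1.

28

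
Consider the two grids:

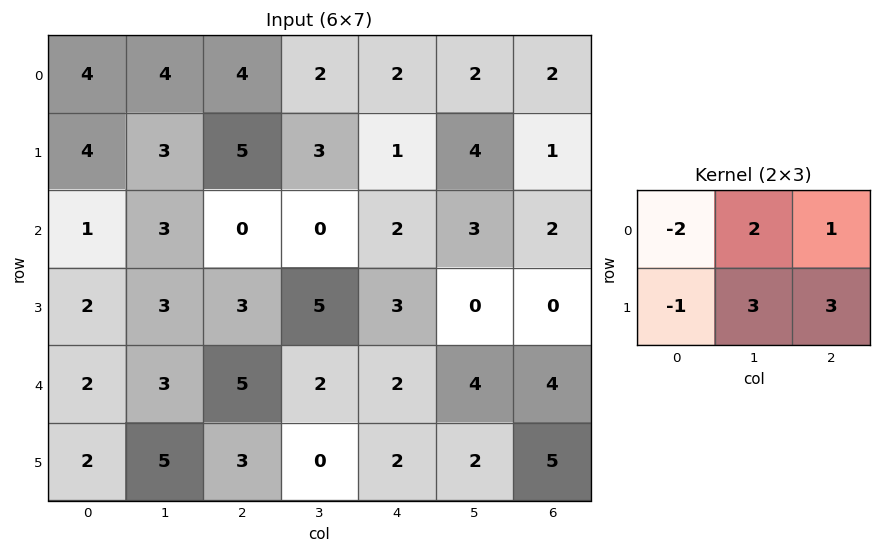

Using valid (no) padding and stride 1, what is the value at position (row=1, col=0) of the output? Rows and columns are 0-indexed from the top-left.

The receptive field on the input at this output position is [4 3 5 / 1 3 0]. Elementwise product with the kernel and sum: 4·-2 + 3·2 + 5·1 + 1·-1 + 3·3 + 0·3.

11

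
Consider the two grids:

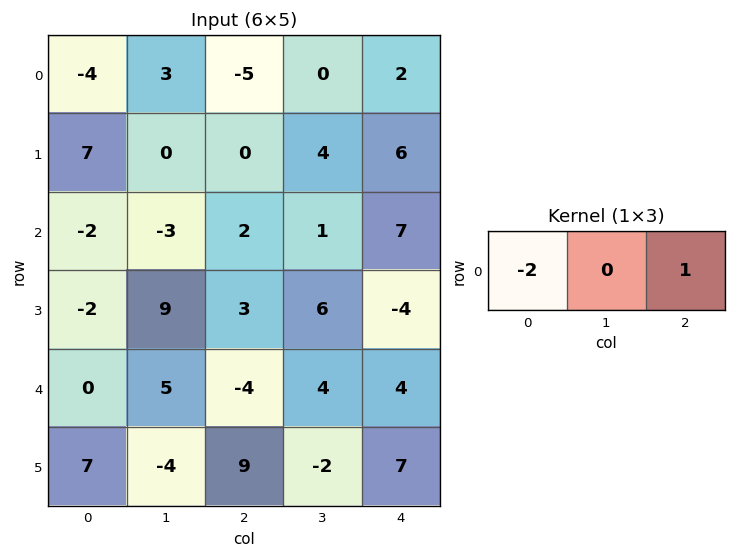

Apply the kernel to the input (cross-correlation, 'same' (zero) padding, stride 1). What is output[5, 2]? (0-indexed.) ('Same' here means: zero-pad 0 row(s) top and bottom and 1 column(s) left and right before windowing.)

6

The receptive field on the zero-padded input at this output position is [-4 9 -2]. Elementwise product with the kernel and sum: -4·-2 + -2·1.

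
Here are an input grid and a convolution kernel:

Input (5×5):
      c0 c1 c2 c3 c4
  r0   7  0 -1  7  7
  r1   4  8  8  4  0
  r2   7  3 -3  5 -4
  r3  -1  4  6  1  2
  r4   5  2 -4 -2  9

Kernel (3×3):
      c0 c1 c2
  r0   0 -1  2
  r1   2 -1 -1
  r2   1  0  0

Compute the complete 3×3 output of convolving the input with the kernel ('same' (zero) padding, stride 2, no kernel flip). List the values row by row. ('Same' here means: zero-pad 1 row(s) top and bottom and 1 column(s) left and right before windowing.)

Output[0,0]: The receptive field on the zero-padded input at this output position is [0 0 0 / 0 7 0 / 0 4 8]. Elementwise product with the kernel and sum: 0·-1 + 0·2 + 0·2 + 7·-1 + 0·-1 + 0·1.

-7 2 11
2 8 15
2 6 -15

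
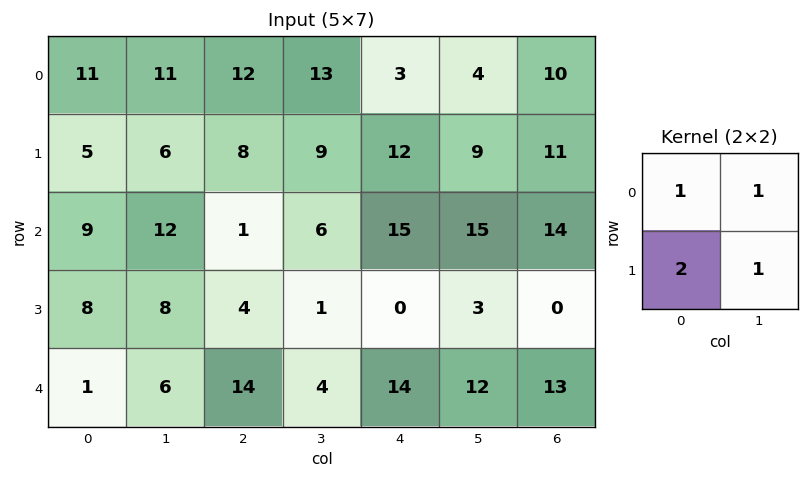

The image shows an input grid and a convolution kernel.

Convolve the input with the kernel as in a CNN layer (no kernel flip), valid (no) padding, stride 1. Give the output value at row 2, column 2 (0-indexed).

16

The receptive field on the input at this output position is [1 6 / 4 1]. Elementwise product with the kernel and sum: 1·1 + 6·1 + 4·2 + 1·1.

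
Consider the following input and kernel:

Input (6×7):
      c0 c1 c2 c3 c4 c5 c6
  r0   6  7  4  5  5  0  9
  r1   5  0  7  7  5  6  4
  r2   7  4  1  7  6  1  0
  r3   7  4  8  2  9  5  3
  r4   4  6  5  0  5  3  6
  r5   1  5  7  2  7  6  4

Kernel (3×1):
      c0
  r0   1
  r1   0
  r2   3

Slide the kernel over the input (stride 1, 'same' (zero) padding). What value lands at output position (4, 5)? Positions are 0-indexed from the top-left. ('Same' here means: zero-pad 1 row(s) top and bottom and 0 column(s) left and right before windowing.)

23

The receptive field on the zero-padded input at this output position is [5 / 3 / 6]. Elementwise product with the kernel and sum: 5·1 + 6·3.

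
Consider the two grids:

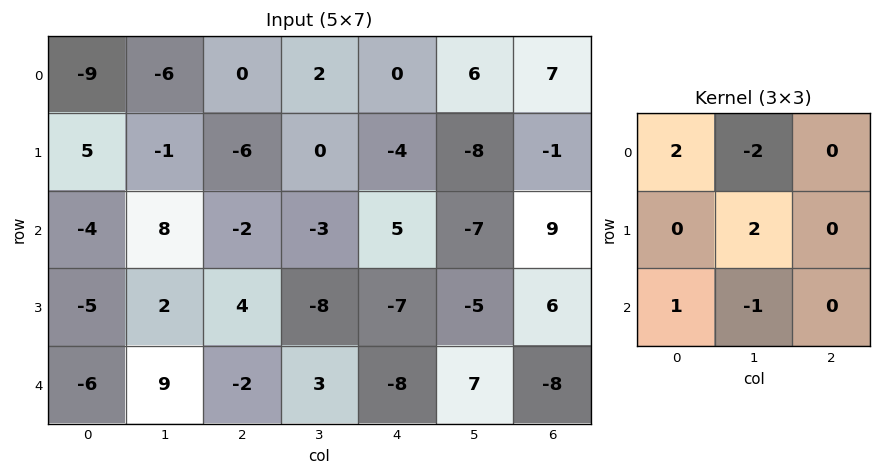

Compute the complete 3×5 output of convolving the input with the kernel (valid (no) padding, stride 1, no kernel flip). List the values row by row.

Output[0,0]: The receptive field on the input at this output position is [-9 -6 0 / 5 -1 -6 / -4 8 -2]. Elementwise product with the kernel and sum: -9·2 + -6·-2 + -1·2 + -4·1 + 8·-1.

-20 -14 -3 -12 -16
21 4 -6 17 -8
-35 39 -19 -19 -1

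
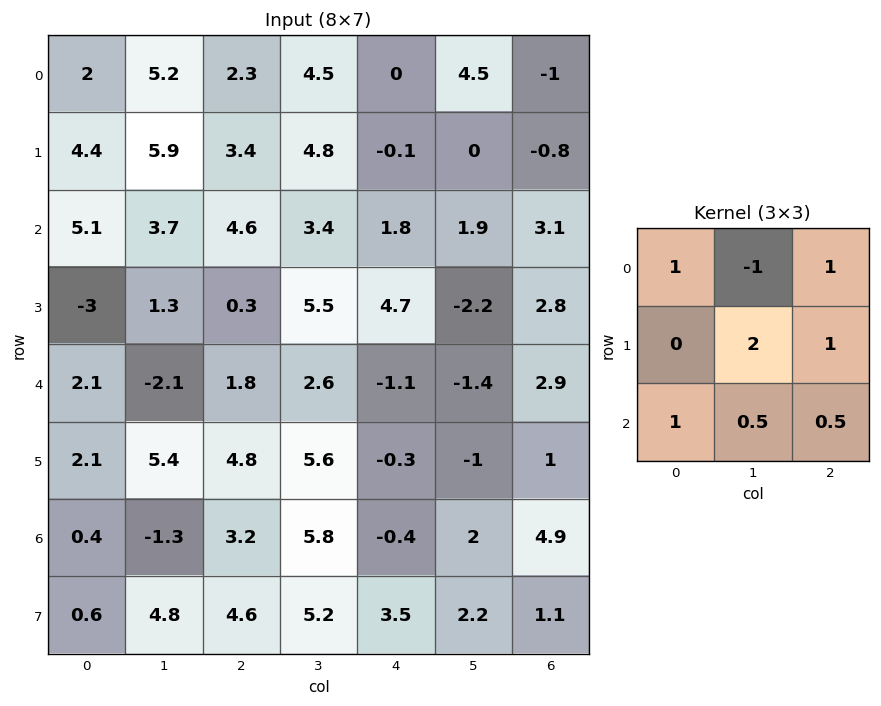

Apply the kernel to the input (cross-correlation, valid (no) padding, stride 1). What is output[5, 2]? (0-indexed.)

19.05

The receptive field on the input at this output position is [4.8 5.6 -0.3 / 3.2 5.8 -0.4 / 4.6 5.2 3.5]. Elementwise product with the kernel and sum: 4.8·1 + 5.6·-1 + -0.3·1 + 5.8·2 + -0.4·1 + 4.6·1 + 5.2·0.5 + 3.5·0.5.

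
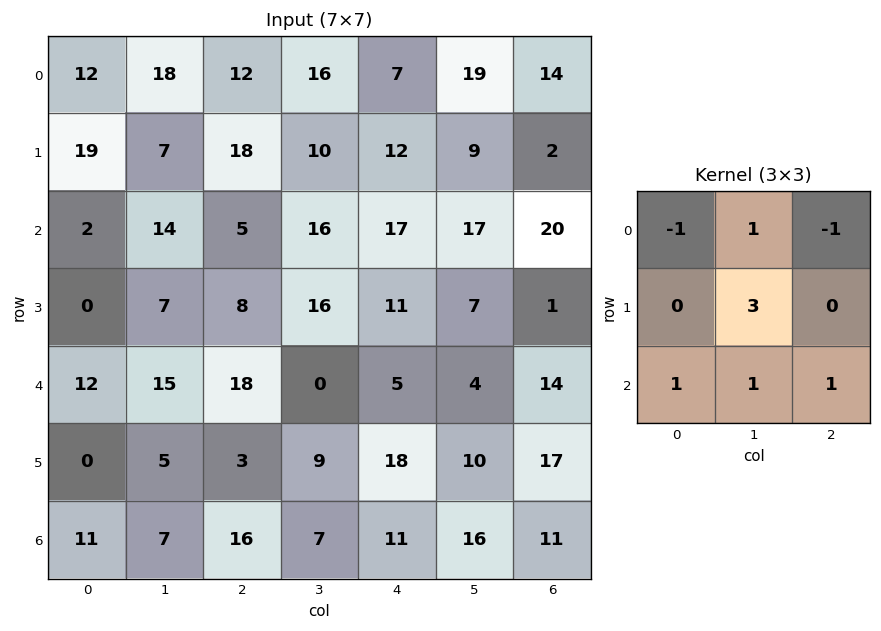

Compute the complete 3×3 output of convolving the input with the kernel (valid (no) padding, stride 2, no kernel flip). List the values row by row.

Output[0,0]: The receptive field on the input at this output position is [12 18 12 / 19 7 18 / 2 14 5]. Elementwise product with the kernel and sum: 12·-1 + 18·1 + 12·-1 + 7·3 + 2·1 + 14·1 + 5·1.

36 65 79
73 65 24
34 38 53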